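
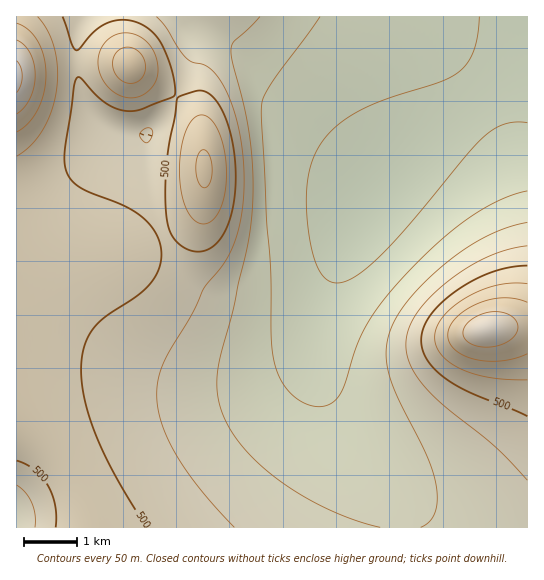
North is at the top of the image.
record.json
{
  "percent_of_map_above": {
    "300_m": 89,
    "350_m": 73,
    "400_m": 58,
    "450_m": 43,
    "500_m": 26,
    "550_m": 7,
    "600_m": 3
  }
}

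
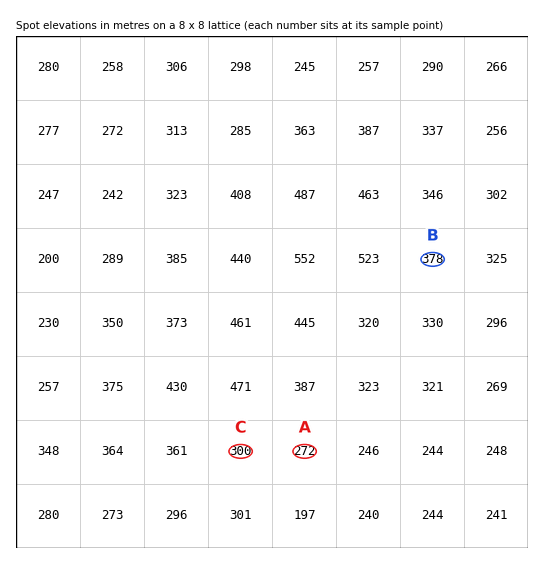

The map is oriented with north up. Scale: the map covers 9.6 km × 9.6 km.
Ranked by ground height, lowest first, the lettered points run A C B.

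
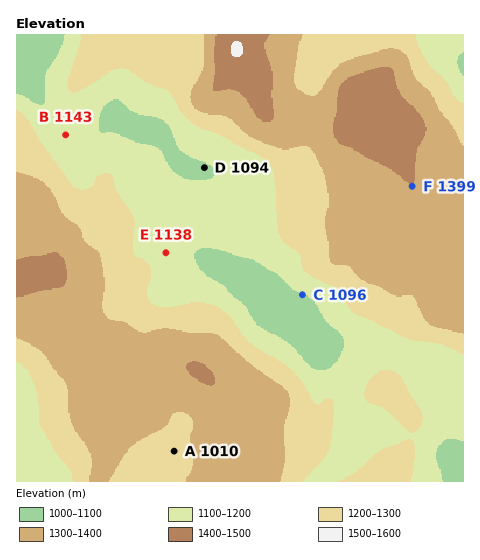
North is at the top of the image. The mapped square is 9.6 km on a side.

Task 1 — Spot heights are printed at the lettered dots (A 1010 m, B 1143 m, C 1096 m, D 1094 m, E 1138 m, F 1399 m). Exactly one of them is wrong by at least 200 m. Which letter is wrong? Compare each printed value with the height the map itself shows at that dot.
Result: A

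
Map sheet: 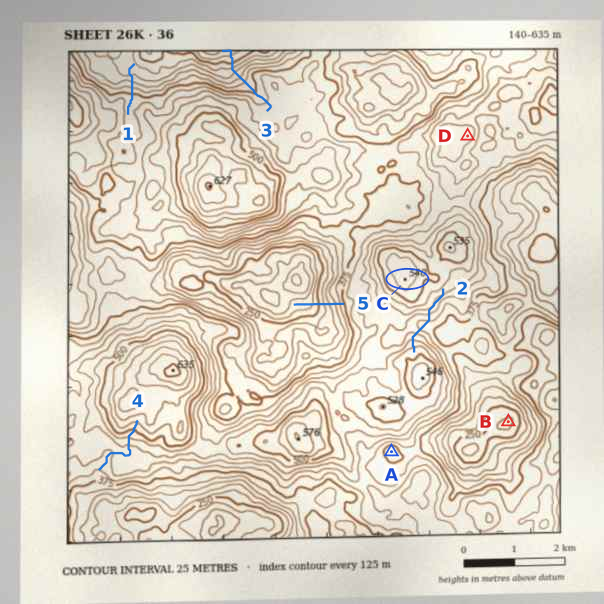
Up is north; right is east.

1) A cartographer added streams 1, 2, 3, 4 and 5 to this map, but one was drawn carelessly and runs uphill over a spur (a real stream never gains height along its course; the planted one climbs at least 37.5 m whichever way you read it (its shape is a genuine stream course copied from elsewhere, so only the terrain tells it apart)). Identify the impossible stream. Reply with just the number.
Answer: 2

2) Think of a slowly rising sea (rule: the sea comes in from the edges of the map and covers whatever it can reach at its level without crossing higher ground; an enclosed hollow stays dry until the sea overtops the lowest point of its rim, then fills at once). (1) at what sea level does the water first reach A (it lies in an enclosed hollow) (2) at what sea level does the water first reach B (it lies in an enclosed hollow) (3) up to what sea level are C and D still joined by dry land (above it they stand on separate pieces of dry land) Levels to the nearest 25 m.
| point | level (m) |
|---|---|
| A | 400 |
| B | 375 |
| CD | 425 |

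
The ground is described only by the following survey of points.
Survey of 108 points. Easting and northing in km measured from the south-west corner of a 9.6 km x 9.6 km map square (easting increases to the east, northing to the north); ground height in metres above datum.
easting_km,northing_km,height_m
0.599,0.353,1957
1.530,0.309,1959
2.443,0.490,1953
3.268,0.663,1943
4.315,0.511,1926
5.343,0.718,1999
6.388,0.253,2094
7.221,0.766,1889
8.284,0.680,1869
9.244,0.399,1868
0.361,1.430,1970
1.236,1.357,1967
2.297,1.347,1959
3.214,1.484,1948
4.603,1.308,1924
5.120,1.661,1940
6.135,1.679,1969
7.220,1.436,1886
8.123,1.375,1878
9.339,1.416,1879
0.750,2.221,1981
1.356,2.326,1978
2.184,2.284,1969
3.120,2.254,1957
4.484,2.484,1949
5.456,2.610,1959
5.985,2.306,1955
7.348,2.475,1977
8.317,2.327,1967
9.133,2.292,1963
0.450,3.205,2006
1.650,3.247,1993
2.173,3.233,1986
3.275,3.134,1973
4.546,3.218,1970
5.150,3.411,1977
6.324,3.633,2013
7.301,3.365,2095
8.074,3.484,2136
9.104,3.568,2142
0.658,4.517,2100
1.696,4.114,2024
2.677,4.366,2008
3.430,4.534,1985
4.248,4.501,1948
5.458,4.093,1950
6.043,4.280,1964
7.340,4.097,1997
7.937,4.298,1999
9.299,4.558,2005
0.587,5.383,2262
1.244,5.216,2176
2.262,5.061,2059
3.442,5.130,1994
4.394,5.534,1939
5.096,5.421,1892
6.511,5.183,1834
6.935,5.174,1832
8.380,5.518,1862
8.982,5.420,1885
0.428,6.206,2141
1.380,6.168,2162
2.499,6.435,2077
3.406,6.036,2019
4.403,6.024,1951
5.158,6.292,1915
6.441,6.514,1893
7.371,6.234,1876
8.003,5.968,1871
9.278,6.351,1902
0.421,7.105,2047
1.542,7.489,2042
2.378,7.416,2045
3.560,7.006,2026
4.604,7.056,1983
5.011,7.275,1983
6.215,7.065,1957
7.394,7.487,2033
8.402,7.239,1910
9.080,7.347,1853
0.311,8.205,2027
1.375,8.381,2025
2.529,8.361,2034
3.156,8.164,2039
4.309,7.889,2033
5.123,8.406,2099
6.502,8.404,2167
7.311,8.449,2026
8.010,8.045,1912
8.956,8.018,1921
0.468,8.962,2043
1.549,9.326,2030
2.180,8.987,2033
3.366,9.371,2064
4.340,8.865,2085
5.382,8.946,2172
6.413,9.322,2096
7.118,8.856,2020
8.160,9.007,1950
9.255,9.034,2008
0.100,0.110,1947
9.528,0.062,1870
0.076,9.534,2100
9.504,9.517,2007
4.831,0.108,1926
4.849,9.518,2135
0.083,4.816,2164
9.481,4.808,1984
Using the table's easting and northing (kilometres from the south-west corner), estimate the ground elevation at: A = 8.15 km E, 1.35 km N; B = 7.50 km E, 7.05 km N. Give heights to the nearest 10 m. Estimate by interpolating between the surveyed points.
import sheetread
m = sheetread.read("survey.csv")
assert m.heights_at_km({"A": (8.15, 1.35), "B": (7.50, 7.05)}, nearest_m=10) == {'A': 1880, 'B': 1980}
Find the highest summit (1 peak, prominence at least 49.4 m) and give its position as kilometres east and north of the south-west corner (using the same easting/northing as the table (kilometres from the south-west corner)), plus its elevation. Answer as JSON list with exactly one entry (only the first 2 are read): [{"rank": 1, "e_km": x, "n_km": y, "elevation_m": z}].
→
[{"rank": 1, "e_km": 0.64, "n_km": 5.49, "elevation_m": 2266}]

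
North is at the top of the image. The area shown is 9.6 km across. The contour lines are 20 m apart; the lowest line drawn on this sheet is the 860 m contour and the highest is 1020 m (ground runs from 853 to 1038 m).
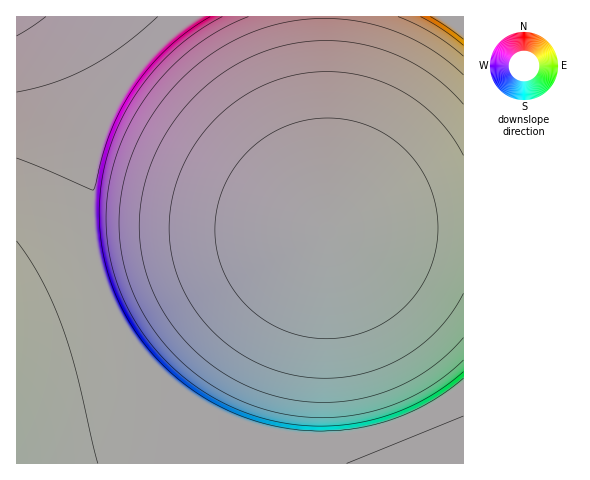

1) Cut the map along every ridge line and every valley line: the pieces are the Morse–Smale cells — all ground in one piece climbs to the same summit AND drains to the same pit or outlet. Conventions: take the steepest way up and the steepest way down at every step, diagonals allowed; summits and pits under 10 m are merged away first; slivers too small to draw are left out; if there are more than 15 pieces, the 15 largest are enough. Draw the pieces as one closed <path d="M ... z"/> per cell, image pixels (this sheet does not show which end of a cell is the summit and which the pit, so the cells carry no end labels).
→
<path d="M323 16l-281 1 28 39 16 35 7 25 2 39-4 46 1 27 3 23 12 40 15 31 16 25 30 32 18 14-3 47 0 24 281-1 0-236-44-1-91 5z"/><path d="M41 16l-25 1 0 446 166 1 4-71-18-14-30-32-16-25-15-31-12-40-3-23-1-27 4-46-2-39-7-25-16-35-17-25z"/><path d="M463 16l-139 1 2 164 2 47 1 4 59-5 76-2z"/>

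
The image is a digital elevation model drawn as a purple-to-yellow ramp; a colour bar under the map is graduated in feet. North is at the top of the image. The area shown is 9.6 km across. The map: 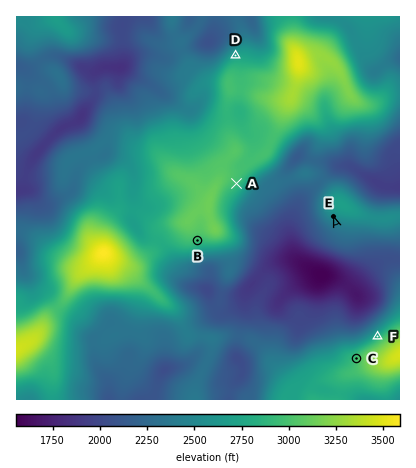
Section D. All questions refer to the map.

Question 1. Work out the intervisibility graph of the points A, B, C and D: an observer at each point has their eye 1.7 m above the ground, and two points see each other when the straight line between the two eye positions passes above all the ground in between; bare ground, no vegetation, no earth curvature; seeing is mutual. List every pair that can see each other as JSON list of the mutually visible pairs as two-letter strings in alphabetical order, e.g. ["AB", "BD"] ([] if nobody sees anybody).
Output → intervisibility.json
["AC", "BC"]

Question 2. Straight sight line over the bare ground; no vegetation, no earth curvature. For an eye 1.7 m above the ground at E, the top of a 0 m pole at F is in view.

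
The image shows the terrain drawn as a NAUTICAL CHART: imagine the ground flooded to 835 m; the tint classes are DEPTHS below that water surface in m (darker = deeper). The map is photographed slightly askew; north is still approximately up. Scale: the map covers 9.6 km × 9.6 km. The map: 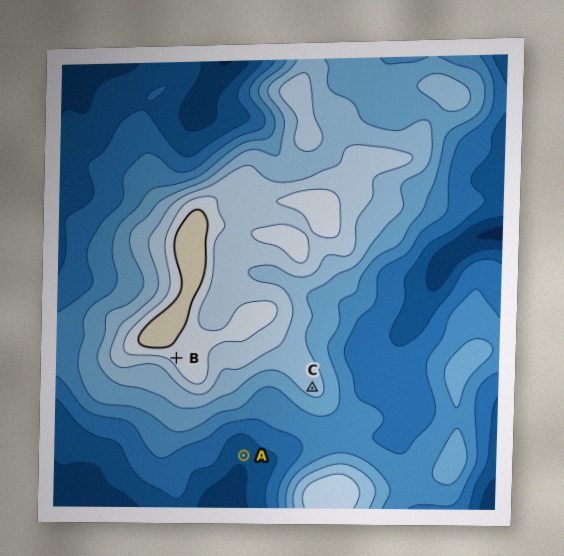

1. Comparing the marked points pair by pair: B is above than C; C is above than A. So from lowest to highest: A C B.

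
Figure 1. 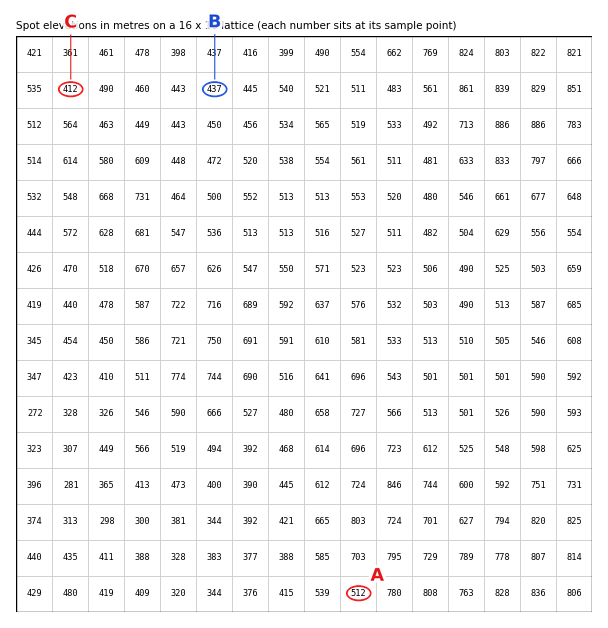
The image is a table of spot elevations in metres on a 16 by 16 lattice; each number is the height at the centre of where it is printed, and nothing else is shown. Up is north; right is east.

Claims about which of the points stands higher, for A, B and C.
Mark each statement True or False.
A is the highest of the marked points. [True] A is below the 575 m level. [True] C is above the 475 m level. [False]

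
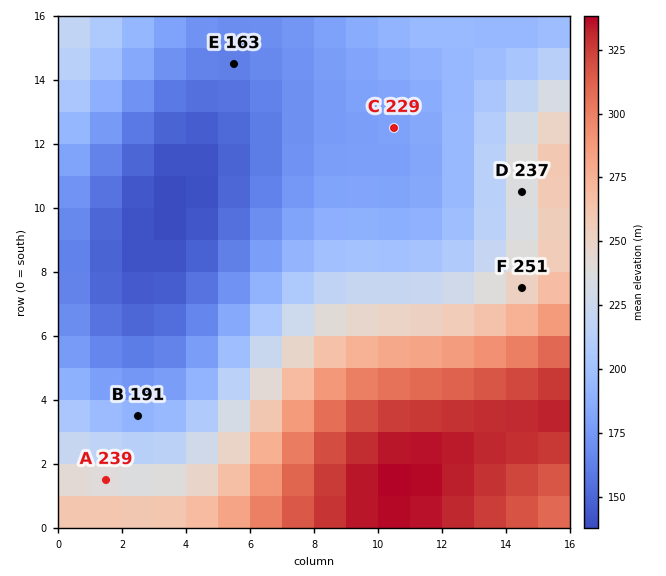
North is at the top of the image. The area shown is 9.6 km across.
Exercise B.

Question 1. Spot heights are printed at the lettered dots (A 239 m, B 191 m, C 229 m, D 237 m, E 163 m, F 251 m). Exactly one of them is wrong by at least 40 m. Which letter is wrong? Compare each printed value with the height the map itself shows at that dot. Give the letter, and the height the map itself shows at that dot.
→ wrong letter C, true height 179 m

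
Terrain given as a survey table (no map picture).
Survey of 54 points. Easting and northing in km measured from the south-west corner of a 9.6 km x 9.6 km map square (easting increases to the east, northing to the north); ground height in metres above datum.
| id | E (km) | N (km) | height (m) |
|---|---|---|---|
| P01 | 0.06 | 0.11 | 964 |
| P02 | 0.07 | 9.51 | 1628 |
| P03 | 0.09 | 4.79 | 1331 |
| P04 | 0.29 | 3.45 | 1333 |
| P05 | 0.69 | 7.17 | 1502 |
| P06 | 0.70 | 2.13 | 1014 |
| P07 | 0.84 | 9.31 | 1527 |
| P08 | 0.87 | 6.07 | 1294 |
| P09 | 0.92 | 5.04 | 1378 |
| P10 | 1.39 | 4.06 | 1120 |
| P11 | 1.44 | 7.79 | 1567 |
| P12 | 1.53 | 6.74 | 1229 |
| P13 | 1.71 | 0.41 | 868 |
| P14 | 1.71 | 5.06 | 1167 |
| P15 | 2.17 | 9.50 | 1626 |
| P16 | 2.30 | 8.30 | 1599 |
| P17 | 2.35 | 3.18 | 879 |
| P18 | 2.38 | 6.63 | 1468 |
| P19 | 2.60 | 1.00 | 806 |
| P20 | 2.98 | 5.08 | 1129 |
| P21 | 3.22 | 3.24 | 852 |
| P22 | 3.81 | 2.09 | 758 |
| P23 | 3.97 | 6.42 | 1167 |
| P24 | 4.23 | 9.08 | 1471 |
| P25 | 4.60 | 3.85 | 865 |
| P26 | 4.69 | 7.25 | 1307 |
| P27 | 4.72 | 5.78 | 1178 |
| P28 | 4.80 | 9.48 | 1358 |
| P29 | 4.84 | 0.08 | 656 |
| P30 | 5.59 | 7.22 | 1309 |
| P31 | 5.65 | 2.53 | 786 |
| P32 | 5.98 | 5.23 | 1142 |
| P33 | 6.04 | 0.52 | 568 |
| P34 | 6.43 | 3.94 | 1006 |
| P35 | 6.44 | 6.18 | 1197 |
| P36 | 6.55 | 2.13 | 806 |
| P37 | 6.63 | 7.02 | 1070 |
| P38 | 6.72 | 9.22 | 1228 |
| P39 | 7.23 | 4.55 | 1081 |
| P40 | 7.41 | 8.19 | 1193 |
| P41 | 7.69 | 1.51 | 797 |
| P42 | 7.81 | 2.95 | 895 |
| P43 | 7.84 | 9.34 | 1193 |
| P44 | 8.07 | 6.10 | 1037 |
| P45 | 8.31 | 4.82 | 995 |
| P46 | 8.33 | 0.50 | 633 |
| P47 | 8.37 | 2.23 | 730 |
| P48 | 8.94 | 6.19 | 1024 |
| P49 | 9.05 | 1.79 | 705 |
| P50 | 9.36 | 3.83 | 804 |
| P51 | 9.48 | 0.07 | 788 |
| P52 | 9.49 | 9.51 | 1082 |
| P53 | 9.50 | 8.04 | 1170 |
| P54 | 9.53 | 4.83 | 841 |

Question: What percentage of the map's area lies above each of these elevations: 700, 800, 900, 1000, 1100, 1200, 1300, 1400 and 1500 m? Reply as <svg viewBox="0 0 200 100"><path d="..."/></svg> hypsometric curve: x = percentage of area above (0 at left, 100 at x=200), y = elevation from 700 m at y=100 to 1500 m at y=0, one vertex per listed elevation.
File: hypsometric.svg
<svg viewBox="0 0 200 100"><path d="M186 100l-19-12-25-13-23-13-32-12-23-12-25-13-13-13-9-12"/></svg>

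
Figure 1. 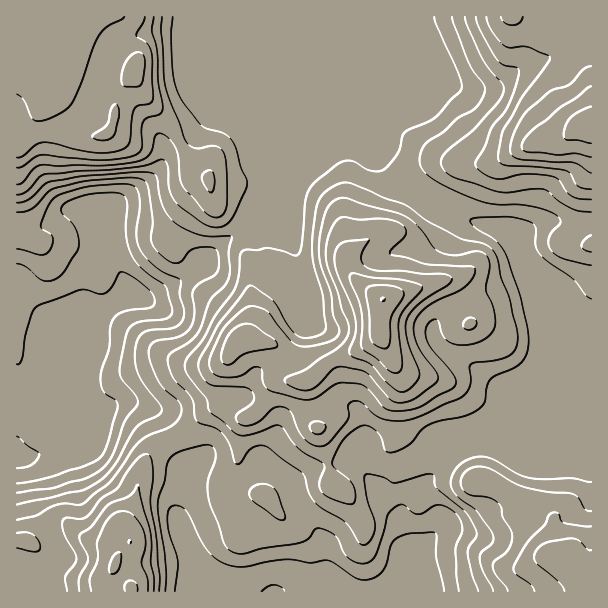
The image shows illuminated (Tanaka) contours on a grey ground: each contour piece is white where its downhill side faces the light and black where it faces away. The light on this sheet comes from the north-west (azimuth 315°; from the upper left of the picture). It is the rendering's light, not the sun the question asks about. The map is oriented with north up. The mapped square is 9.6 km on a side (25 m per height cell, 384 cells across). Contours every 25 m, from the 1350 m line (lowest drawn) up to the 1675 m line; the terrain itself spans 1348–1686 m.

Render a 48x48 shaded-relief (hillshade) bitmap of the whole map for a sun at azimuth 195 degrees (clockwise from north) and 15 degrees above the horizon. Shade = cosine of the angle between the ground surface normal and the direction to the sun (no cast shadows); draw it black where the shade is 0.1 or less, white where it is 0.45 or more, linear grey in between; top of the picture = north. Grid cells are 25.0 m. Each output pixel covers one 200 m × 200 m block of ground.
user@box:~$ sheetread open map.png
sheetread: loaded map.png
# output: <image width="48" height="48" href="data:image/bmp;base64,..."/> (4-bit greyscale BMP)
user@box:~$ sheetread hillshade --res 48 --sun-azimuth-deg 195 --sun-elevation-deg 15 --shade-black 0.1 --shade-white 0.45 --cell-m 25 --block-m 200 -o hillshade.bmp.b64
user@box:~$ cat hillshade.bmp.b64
<image width="48" height="48" href="data:image/bmp;base64,Qk32BAAAAAAAAHYAAAAoAAAAMAAAADAAAAABAAQAAAAAAIAEAAATCwAAEwsAABAAAAAAAAAAAAAAABEREQAiIiIAMzMzAERERABVVVUAZmZmAHd3dwCIiIgAmZmZAKqqqgC7u7sAzMzMAN3d3QDu7u4A////AGZ4d4h2RFZ3Z4iIiIiJqYd3eIibupmZh2d3Znd1Q1Z3eZmZmZiaqod3eIiqmJmYdoh2d3d2VEZomruqqpmruYd3eIiXZoiHdodnmYd3ZEV5qqqqqpmaqXd3d3dlZmZVVWVYl2Z2QzaJmZmZqYmZmHiJh3d3h2VERDRnZEVUIkeIiYeIh4mqlmiamImql2ZUMzRVM0QzM2iImHeHZoq6dWiZmsy5h3ZlQyIhIzMkRXiIiHd3Z5u5ZXmZm925iGVERBERIiI1Znh3h3dmaJmWRomYmrupdTMzNDIzIiJFVnd3d3ZmeZdTWJiZiHZkMiMzRFVUMzNEVneHd3dnmphkaJmZmFMiI1VVVnd2VVVURXiYiIiJmrqHeImIh2Q0Vnd3d4iHdmZlRGiZmqupm8qZmIiId3ZmZ3d3d4iHd3dlRFaKu7u6qpiJmqmZiIiHd3d3d4h2d4hlRVaKuoiaqWVomrzLqpmIh3d3d4dmd4mHeJmZl2aKupd3m83cu6mIh3d3d3ZWd4mZmqu6qpiby7qZq8y6qqh3d3d3d3Znd4iaqqq7zLqZmImqvMuYh2Z4d3d3d3Znd3eJmZmZq6mXdmebzcp1REaJmXd3d3Z3d3d4iHZmeJqYdUVpzbhTJHiZqXd3d2Z3d3d3dUM0V4iHQiJGm5YzR5qph2Z3d3d3d3d2QiJFVVZUESRniYVFaJqYdlZ3d3eId3dkIjVmUzRCJGeamHZ4iHdmZVZ3eHiZiIdkRGiHUzQyRnmrqYiaqXZVVFZ3iHiZmZh2eJmHVEQzV4mrqFZ5u5dlVFd3iImZmZh4q7l1VWVFZ4rLgxE1eIh2RGd4iJmYiId5vMp1V3VWd5u4QQASI0VmRWeaqqqYd2aKu7mHiHZmZ5qWREMyIiNENXm7u5mHdlaKqoiaqWVmZ4l1V3dVRDIRNompmXdmZVeJmImsymVWZ4dlVndlRDMiV4h2ZodlVWeIeJq824ZWZ4dlREMyI0VXiZh3d7l2ZniIiaq7uYd3d3ZUMhESRXiau7qaqsqZqqqZmaq6h3iHd3VDMiI1eJq7y7qrzLq97u7cqZqpdmd3ZmUzM0Vnmru8u6qrvKrO////65mHZWZ3dmVERFZ4q7u7u8zcu6ve////65h1VVZ4iHZUVWZ4mYiJrO7uy6vM3u7cqZhURFZ3iIdlZmZ3dmZnm8zMy4qqqqqYZ5dUNFd3d3d2Z3dmVVVnd4iJqnmZh2d2aJZERWd3Zmd3d3dlRVVWZlZniImZdmZminRFZnd3d3d3d3ZmVVVVVVVlVpmZh2ZoqENWd3d3d3d3d3d3ZlVVVVVURZiIh2Z4lTRnd3d3d3d3d3d3dmZ3dlVURJdmd3Z4dDV3d3d3d3d3d3d3d3iZl2VVVXZVZ3dnZEZ3d3d3d3d3d3d3d4mrqXZmZVVmZ3dlQ0Z3d3d3d3d3d3d3eJqqqph2ZWZ3Z4h1M1Z3d3d3d3d3d3d3eJqrqpmHZnd3d4mHVFZ3d3d3d3d3d3d3eZqrqZh3d3d3d4mZdVZ3d3d3d3d3d3d3iZqqqYd3dw=="/>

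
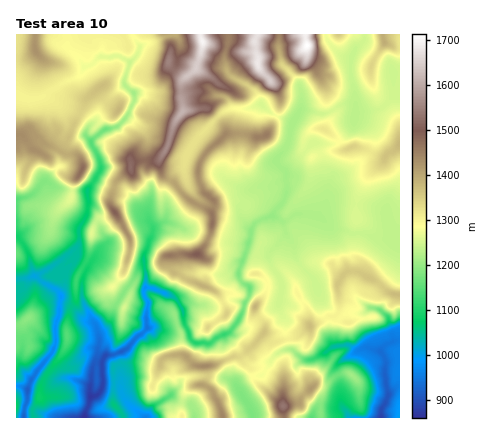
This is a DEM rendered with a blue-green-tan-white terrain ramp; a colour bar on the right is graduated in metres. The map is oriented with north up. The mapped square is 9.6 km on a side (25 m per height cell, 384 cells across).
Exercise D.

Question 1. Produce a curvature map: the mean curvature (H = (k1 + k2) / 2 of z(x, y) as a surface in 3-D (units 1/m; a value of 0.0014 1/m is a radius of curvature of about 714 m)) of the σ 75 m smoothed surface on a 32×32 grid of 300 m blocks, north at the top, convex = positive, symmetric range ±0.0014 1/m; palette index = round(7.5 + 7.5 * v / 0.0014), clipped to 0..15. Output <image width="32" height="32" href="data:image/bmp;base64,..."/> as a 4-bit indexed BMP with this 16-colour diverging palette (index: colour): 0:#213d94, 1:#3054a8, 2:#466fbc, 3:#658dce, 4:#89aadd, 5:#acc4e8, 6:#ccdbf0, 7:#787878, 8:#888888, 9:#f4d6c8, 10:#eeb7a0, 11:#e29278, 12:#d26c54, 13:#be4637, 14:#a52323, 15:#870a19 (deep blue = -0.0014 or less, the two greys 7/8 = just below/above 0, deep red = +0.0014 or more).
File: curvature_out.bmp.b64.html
<image width="32" height="32" href="data:image/bmp;base64,Qk12AgAAAAAAAHYAAAAoAAAAIAAAACAAAAABAAQAAAAAAAACAAATCwAAEwsAABAAAAAAAAAAlD0hAKhUMAC8b0YAzo1lAN2qiQDoxKwA8NvMAHh4eACIiIgAyNb0AKC37gB4kuIAVGzSADdGvgAjI6UAGQqHAC1kU5e3Qd1jn2Uo5SpluStqu8kqpJonNPpETeqGRsg4N5imVJSvRN3GNsfE+kTaV5DGWGWUbXc1QUlXxett9zmGLItG152m3/qZZbQpZoZonEinYyHJ38ZoqnVEoIYmaXmh+GXhRUkBA4mpmdYmc1aZouc060FcL9M3uFjnjadhnYG1KLoYuFl/DHZoqJiueEqEpJt+SuKESWjFZ3WIc2xpdJTcewUCeunAp2tlp3isZWmGmMdHrNpWSKd4dah7lJVXaWWtDcdEdzuGh3eaqmanpVZlXwr9/6Znd3eHeIZ3Srpjwh8zhzxlhJd3h3d3d1iac/SPQ3Uk5IWoeHd3d3d3iXCm9UZmVPVnZnd3eJh3iYrFLfFXdrrXaIeId3iHdzV2wj+UZEup5XeIaId3h3fVU8cKuXGsLUV3eHeHd4h3lSifEY9opWwmeHh3h3Z5lnnlfzK+jaNORXpGeKd3Z7eKmZsMi3X0SOZqdFh3jMiKmIehNoh0yESNq/1IiKVmWpp4mHQVZp8zK4d9RpuGZ2lmd3pp8NdO7JE0RXVld3d3dnd5l8V2TXaExwe0aYZnh3d2h6tSZixlb7FvgUuWandod3V5h5eb27In/lJcpWxneLuWZ5OF9Ksya/EL6WV9VW2FaIdpVNVPg8vDX/Y2Z6hMRniIiGSCb4I7s1nwiXPW"/>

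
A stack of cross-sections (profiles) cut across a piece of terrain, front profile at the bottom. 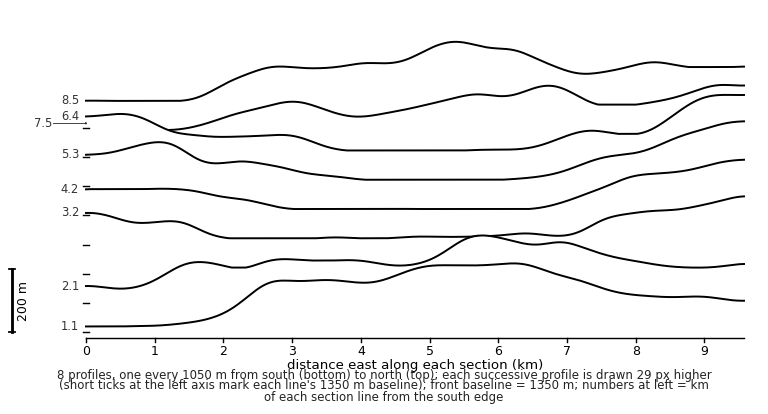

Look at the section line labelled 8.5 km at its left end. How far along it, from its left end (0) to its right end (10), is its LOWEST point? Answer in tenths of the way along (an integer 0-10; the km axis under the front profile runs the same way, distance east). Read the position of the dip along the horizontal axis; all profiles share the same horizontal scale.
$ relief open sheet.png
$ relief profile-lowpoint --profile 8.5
0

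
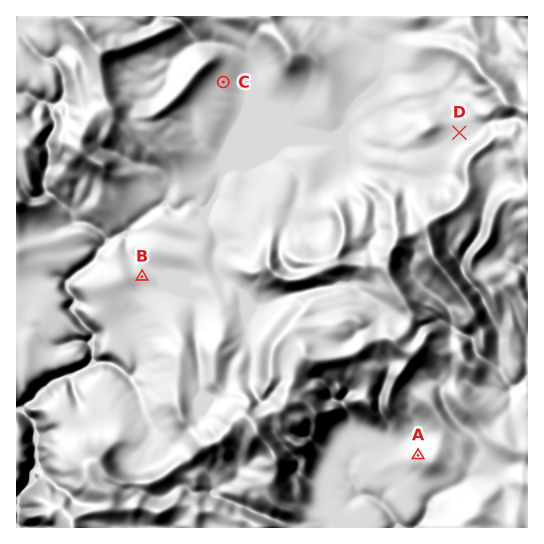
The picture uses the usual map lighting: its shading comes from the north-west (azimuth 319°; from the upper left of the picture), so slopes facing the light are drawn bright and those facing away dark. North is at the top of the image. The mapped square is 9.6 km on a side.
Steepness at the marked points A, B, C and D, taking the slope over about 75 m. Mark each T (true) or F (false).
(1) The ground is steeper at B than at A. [F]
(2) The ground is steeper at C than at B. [T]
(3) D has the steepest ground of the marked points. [F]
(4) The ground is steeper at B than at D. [T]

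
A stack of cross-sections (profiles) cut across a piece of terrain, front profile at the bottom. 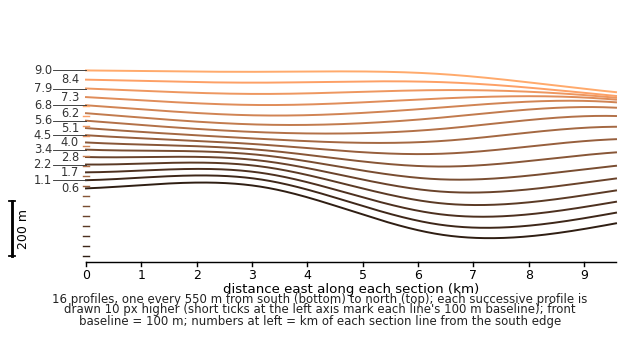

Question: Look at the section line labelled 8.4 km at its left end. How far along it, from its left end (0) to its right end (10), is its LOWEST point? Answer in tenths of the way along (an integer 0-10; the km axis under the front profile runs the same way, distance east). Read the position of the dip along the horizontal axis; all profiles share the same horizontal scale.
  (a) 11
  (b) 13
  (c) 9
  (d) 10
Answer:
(d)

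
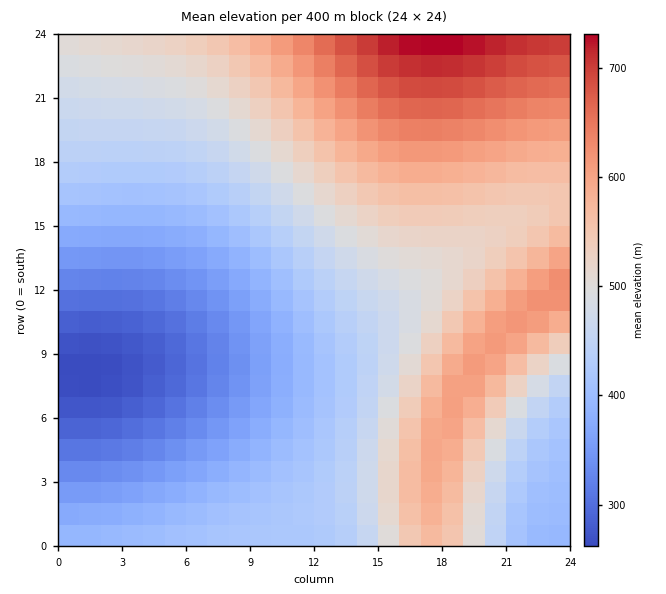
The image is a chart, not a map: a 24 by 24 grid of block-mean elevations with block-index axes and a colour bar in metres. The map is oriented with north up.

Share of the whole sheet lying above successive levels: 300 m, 94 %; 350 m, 86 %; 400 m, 73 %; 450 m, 55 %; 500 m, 41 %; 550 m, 27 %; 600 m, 14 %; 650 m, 7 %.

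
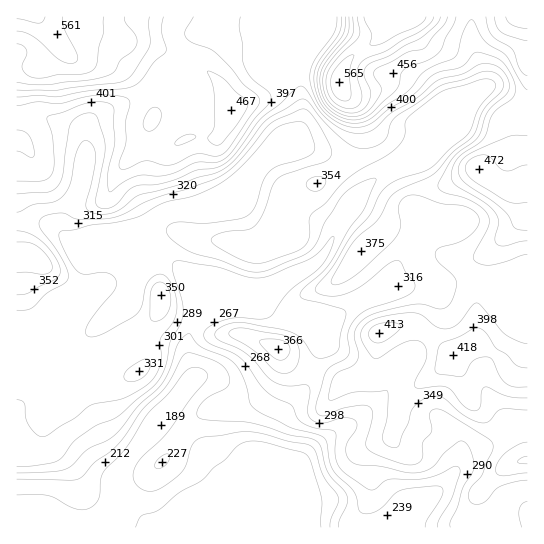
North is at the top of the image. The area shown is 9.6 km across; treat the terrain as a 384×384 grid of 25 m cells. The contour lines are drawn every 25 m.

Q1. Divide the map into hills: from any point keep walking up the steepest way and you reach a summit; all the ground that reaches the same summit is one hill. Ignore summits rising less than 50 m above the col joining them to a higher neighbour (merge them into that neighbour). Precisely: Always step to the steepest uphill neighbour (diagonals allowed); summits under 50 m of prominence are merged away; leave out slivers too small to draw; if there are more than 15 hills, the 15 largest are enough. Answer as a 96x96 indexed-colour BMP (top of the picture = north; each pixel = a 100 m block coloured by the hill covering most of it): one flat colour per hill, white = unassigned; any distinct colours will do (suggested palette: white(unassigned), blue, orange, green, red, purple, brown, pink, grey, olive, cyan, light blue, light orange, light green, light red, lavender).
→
<image width="96" height="96" href="data:image/bmp;base64,Qk12EgAAAAAAAHYAAAAoAAAAYAAAAGAAAAABAAQAAAAAAAASAAATCwAAEwsAABAAAAAAAAAA////ALR3HwAOf/8ALKAsACgn1gC9Z5QAS1aMAMJ34wB/f38AIr28AM++FwDox64AeLv/AIrfmACWmP8A1bDFABERERERERERERERERERERERERERVVIiIiIiIiIiIiIiIiIhERERERERERERERERERERERERERERERERERERERERERERVVUiIiIiIiIiIiIiIiIiERERERERERERERERERERERERERERERERERERERERERERVVVSIiIiIiIiIiIiIiIiIRERERERERERERERERERERERERERERERERERERERERERVVVVUiIiIiIiIiIiIiIiIhERERERERERERERERERERERERERERERERERERERERERVVVVVSIiIiIiIiIiIiIiIiIhERERERERERERERERERERERERERERERERERERERERVVVVVSIiIiIiIiIiIiIiIiIiIRERERERERERERERERERERERERERERERERERERERVVVVVVIiIiIiIiIiIiIiIiIiIhERERERERERERERERERERERERERERERERERERERVVVVVVIiIiIiIiIiIiIiIiIiIiIREREREREREREREREREREREREREREREREREREVVVVVVRIiIiIiIiIiIiIiIiIiIiIhEREREREREREREREREREREREREREREREREREVVVVVVREiIiIiIiIiIiIiIiIiIiIhERERERERERERERERERERERERERERERERERFVVVVVURESIiIiIiIiIiIiIiIiIiIiERERERERERERERERERERERERERERERERERVVVVVVURERIiIiIiIiIiIiIiIiIiIiIRERERERERERERERERERERERERERERERERVVVVVVUREREiIiIiIiIiIiIiIiIiIiIREREREREREREREREREREREREREREREREVVVVVVVURERESIiIiIiIiIiIiIiIiIiIhERERERERERERERERERERERERERERERFVVVVVVVURERERIiIiIiIiIiIiIiIiIiIiERERERERERERERERERERERERERERERVVVVVVVVVREREREiIiIiIiIiIiIiIiIiIiIiEREREREREREREREREREREREREREVVVVVVVVVVRERERERIiIiIiIiIiIiIiIiIiIiIhERERERERERERERERERERERERFVVVVVVVVVVREREREREiIiIiIiIiIiIiIiIiIiIiEREREREREREREREREREREREVVVVVVVVVVVVVERERERERIiIiIiIiIiIiIiIiIiIiIRERERERERERERERERERERFVVVVVVVVVVVVVEREREREREiIiIiIiIiIiIiIiIiIiIiIhERERERERERERERERERVVVVVVVVVVVVVVURERERERESIiIiIiIiIiIiIiIiIiIiIhERERERERERERERERERVVVVVVVVVVVVVVURERERERERIiIiIiIiIiIiIiIiIiIiIhERERERERERERERERERFVVVVVVVVVVVVVVRERERERERIiIiIiIiIiIiIiIiIiIiIhEREREREREREREREREREVVVVVVVVVVVVVVVERERERESIiIiIiIiIiIiIiIiIiIiIhEREREREREREREREREREVVVVVVVVVVVVVVVURERERESIiIiIiIiIiIiIiIiIiIiIhERERERERERERERERERERVVVVVVVVVVVVVVVRERERESIiIiIiIiIiIiIiIiIiIiIhERERERERERERERERERERFVVVVVVVVVVVVVVRERERESIiIiIiIiIiIiIiIiIiIiIhEREREREREREREREREREREVVVVVVVVVVVVVVVEREREiIiIiIiIiIiIiIiIiIiIiIhEREREREREREREREREREREVVVVVVVVVVVVVVVEREREiIiIiIiIiIiIiIiIiIiIiIhEREREREREREREREREREREVVVVVVVVVVVVVVVUREREiIiIiIiIiIiIiIiIiIiIiIhEREREREREREREREREREREVVVVVVVVVVVVVVVURERIiIiIiIiIiIiIiIiIiIiIiIhEREREREREREREREREREREVVVVVVVVVVVVVVVURERIiIiIiIiIiIiIiIiIiIiIiIhERERERERERERERERERERFVVVVVVVVVVVVVVVVRESIiIiIiIiIiIiIiIiIiIiIiIhERERERERERERERERERERFVVVVVVVVVVVVVVVVREiIiIiIiIiIiIiIiIiIiIiIiIhERERERERERERERERERERFVVVVVVVVVVVVVVVVRIiIiIiIiIiIiIiIiIiIiIiIiIhERERERERERERERERERERFVVVVVVVVVVVVVVVVSIiIiIiIiIiIiIiIiIiIiIiIiIhEREREREREREREREREREREVVVVVVVVVVVVVVVUiIiIiIiIiIiIiIiIiIiIiIiIiIhEREREREREREREREREREREVVVVVVVVVVVVVVSIiIiIiIiIiIiIiIiIiIiIiIiIiIhEREREREREREREREREREREVVVVVVVVVVVVVUiIiIiIiIiIiIiIiIiIiIiIiIiIiIhERERERERERERERERERERERFVVVVVVVVVURERERESIiIiIiIiIiIiIiIiIiIiIiIhERERERERERERERERERERERERVVVVVVVREREREREREiIiIiIiIiIiIiIiIiIiIiIhERERERERERERERERERERERERERERVVURERERERERESIiIiIiIiIiIiIiIiIiIiIhEREREREREREREREREREREREREREREREREREREREREREiIiIiIiIiIiIiIiIiIiIhERERERERERERERERERERERERERERERERERERERERERERIiIiIiIiIiIiIiIiIiIhERERERERERERERERERERERERERERERERERERERERERERESIiIiIiIiIiIiIiIiIhERERERERERERERERERERERERERERERERERERERERERERERREQiIiIiIiIiIiIiIhERERERERERERERERERERERERERERERERERERERERERERERRERERERERCIiJEIiIhERERERERERERERERERERERERERERERERERERERERERERERFERERERERERERERERBERERERERERERERERERERERERERERERERERERERERERERERFERERERERERERERERBEREREREREREREREREREREREREREREREREREREREREREREREURERERERERERERERBEREREREREREREREREREREREREREREREREREREREREREREREURERERERERERERERBERERERERERERERERERERERERERERERERERERERERERERERERRERERERERERERERBERERERERERERERERERERERERERERERERERERERERERERERERFERERERERERERERBERERERERERERERERERERERERERERERERERERERERERERERERFERERERERERERERBEREREREREREREREREREREREREREREREREREREREREREREREREURERERERERERERBERERERERERERERERERERERERERERERERERERERERERERERERERRERERERERERERBERERERERERERERERERERERERERERERERERERERERERERERERERRERERERERERERBERERERERERERERERERERERERERERERERERERERERERERERERERRERERERERERERBERERERERERERERERERERERERERERERERERERERERERERERERERRERERERERERERBEREREREREREREREREREREREREREREREREREREREREREREREREURERERERERERERBERERERERERERERERERERERERERERERERERERERERERERERERFERERERERERERERBERERERERERERERERERERERERERERERERERERERERERERERERRERERERERERERERBERERERERERERERERERERERERERERERERERERERERERERERERRERERERERERERERBERERERERERERERERERERERERERERERERERERERERERMREREURERERERERERERERBERERERERERERERERERERERERERERERERERERERERERMxEREURERERERERERERERBERERERERERERERERERERERERERERERERERERERERERMzERFERERERERERERERERBERERERERERERERERERERERERERERERERERERERERETMzMxFERERERERERERERERBEREREREREREREREREREREREREREREREREREREREREzMzMzNERERERERERERERERBERERERERERERERERERERERERERERERERERERERERMzMzMzMzRERERERERERERERBEREREREREREREREREREREREREREREREREREREREzMzMzMzMzNERERERERERERERBEREREREREREREREREREREREREREREREzMRERETMzMzMzMzMzM0RERERERERERERBERERERERERERERERERERERERERERERETMzMTMzMzMzMzMzMzMzRERERERERERERBEREREREREREREREREREREREREREREREREzMzMzMzMzMzMzMzMzRERERERERERERBERERERERERERERERERERERERERERERERERMzMzMzMzMzMzMzMzNERERERERERERBEREREREREREREREREREREREREREREREREREzMzMzMzMzMzMzMzM0RERERERERERBEREREREREREREREREREREREREREREREREREzMzMzMzMzMzMzMzMzRERERERERERBERERERERERERERERERERERERERERERERERETMzMzMzMzMzMzMzMzNERERERERERBERERERERERERERERERERERERERERERERERETMzMzMzMzMzMzMzMzM0RERERERERBERERERERERERERERERERERERERERERERERETMzMzMzMzMzMzMzMzMzRERERERERBERERERERERERERERERERERERERERERERERETMzMzMzMzMzMzMzMzMzNEREREREZhERERERERERERERERERERERERERERERERERETMzMzMzMzMzMzMzMzMzMzRERERGZhERERERERERERERERERERERERERERERERERETMzMzMzMzMzMzMzMzMzMzNERERmZhEREREREREREREREREREREREREREREREREREzMzMzMzMzMzMzMzMzMzMzMzRGZmZhEREREREREREREREREREREREREREREREREREzMzMzMzMzMzMzMzMzMzMzMzZmZmZhEREREREREREREREREREREREREREREREREREzMzMzMzMzMzMzMzMzMzMzMzZmZmZhEREREREREREREREREREREREREREREREREREzMzMzMzMzMzMzMzMzMzMzM2ZmZmZhEREREREREREREREREREREREREREREREREREzMzMzMzMzMzMzMzMzMzMzM2ZmZmZhEREREREREREREREREREREREREREREREREREzMzMzMzMzMzMzMzMzMzMzM2ZmZmZhEREREREREREREREREREREREREREREREREREzMzMzMzMzMzMzMzMzMzMzNmZmZmZhEREREREREREREREREREREREREREREREREREzMzMzMzMzMzMzMzMzMzMzNmZmZmZhEREREREREREREREREREREREREREREREREREzMzMzMzMzMzMzMzMzMzMzNmZmZmZhEREREREREREREREREREREREREREREREREREzMzMzMzMzMzMzMzMzMzMzNmZmZmZhEREREREREREREREREREREREREREREREREREzMzMzMzMzMzMzMzMzMzMzZmZmZmZhEREREREREREREREREREREREREREREREREREzMzMzMzMzMzMzMzMzMzMzZmZmZmZhEREREREREREREREREREREREREREREREREREzMzMzMzMzMzMzMzMzMzMzZmZmZmZhEREREREREREREREREREREREREREREREREREzMzMzMzMzMzMzMzMzMzMzNmZmZmZg=="/>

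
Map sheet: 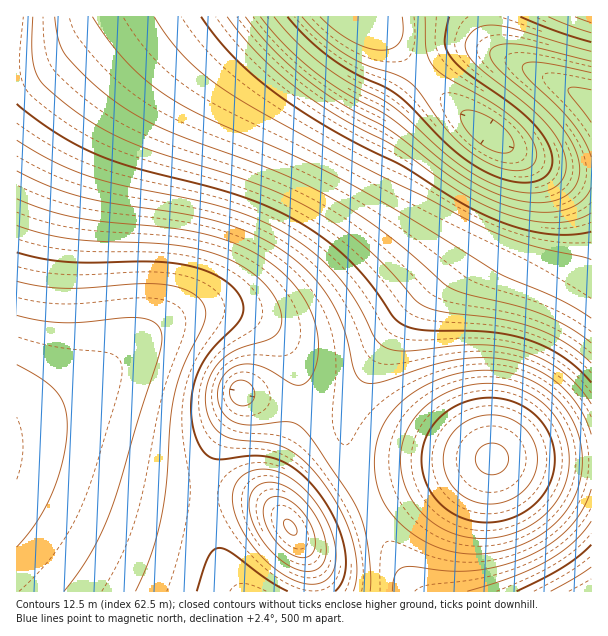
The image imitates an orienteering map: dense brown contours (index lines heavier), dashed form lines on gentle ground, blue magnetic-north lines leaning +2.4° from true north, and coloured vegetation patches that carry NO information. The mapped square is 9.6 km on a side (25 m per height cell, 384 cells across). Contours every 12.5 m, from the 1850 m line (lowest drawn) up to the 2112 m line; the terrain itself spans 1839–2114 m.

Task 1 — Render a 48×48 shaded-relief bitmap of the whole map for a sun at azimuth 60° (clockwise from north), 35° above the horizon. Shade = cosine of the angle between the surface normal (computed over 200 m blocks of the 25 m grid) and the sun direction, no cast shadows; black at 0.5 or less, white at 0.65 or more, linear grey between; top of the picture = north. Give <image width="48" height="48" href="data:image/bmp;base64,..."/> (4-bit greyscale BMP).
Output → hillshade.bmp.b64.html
<image width="48" height="48" href="data:image/bmp;base64,Qk32BAAAAAAAAHYAAAAoAAAAMAAAADAAAAABAAQAAAAAAIAEAAATCwAAEwsAABAAAAAAAAAAAAAAABEREQAiIiIAMzMzAERERABVVVUAZmZmAHd3dwCIiIgAmZmZAKqqqgC7u7sAzMzMAN3d3QDu7u4A////AIiIiIiIiIiIiHZUNFeKqqmHdmZmd3d3d4iIiIiIiIiIh3VDM1iru6h3ZmZmZ3d3eIiIiIiIiIiIh2QyJHm8y5h2ZVVmZnd4iIiIiIiIiIiIdlMiNZvdyodmVVVWZnd4iIiIiIiIiIiIdkMiSL3tyoZlVVVWZneIiYiIiIiIiIiIdUIkat7tuXZVVFVWZ3iImYiIiIiIiIiHZUNGnO/sqGVURFVWZ3iJmYiIiIiIiIiHZURYve7bl2VURFVWd4iZqoiIiIiIiIiIdlZ6zu3Kh2VURFVmeImaqoiIiIiIiJmId3ebzdy5dlVURVVneJmqu4iIiIiIiZmYiIirzMuodlVVVVZniJqru4iIiIiIiZmZmZmru6qYdmVVVWZ3iaq7vIiIiIiIiZmaqqqqqpmHdmVVVmd4mau7zIiIiIiIiZmqqqmZmZiHdmZmZneImqu8zIiIiIiIiZqru6mIiIiId2ZmZ3eJmrvMzIiIiIiIiZqry6h3d4iIh3d3d3iJqrvMzIiIiIiIiZqru5ZmZ4iIiHd3d4iZq7zMzIiIiIiIiZqrunVWZ4iJiIiIiImaq7zMzIiIiIiIiJmqqGVWZ4iZmIiIiJmaq7zMzIiIiIiIiJmZmHZmeImZmZmIiZmqq7vMy4iIiIiIiImZiHd3iJmZmZmZmZmqq7u7u4iIiIiIiImZiId4iZmqqpmZmZmqqru7u4iIiIiIiImZmIiImZqqqqmZmZmqqqqqqoiIiIiIiImZmZmZmqqqqqqZmZmaqqqqqZmIiIiIiJmZmZmaqqqqqqqpmZmZmZmZmZmZiIiIiZmZmaqqqqqqqqqpmZmZmZmZiJmZmYiZmZmZqqqqqruqqqqpmZmZmZiIiJmZmZmZmZmaqqqqu7uqqqqZmZmZiIiIiJmZmZmZmZmqqqq7u7uqqqqZmZmZmZmZmZmZmZmZmZqqqqq7u7qqqqqZmZmZqqqpmZmZmZmZmaqqqqq7uqqqqqmZmZqru7upmJmZmZmZmqqqqqqqqqqqqqmZmqvMzMupiJmZmZmZmqqqqqqqqqqqqqmZq83d3LqYdpmZmZmZqqqqqqqqqqqqqqqqvd7u3LmHZZmZmZmZmqqqqqqqqqqqqqqr3u7ty5hlRJmZmZmZmaqqqqqqqqqqqqq97v7cuXZUM5mZmZmZmZmZmZmaqqqqqqvO7u3Ll2QyIpmZmZmZmZmZmZmZmqqqu7ze7typdUMiIpmZmZmZmZmZmZmZqqq7u83e3cqHUyERI5mZmZmZmZmZmZmZqqu7vM3dy6hlMhESNJmZmZmZmZmZmZmaqrvMzMzMuYZTIREjRpmZmZmZmZmZmZmqu7zMzMu6mGQyERI1eJmZmZmZmZmZmZqrvMzMy7qpdlMiIjRomZmZmZmZmZmZmaq7zM3Mu6mHZUMjNGeaq5mZmZmZmZmZmaq8zd3Muph2VDNFZ5qru5qZmZmZmZmZmqvM3dzLqYdlVEVniau8zKqpmZmZmZmZqrvN3dy6mHZlVVZ4mrvMzKqpmZmZmZmZq7zd3cupmHZVVWeJq7zMzA=="/>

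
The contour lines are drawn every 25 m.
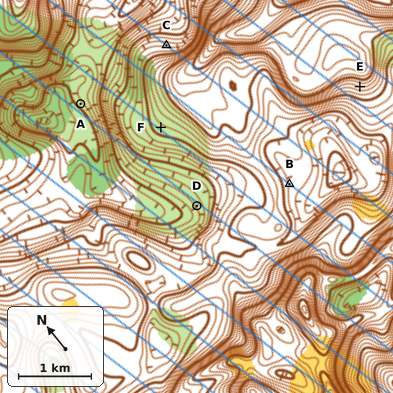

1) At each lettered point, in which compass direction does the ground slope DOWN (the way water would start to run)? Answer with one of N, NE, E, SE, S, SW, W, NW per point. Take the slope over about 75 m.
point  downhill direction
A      W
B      SE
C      NE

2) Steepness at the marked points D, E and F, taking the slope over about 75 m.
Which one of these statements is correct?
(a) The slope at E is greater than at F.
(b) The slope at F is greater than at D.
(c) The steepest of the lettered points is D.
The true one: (a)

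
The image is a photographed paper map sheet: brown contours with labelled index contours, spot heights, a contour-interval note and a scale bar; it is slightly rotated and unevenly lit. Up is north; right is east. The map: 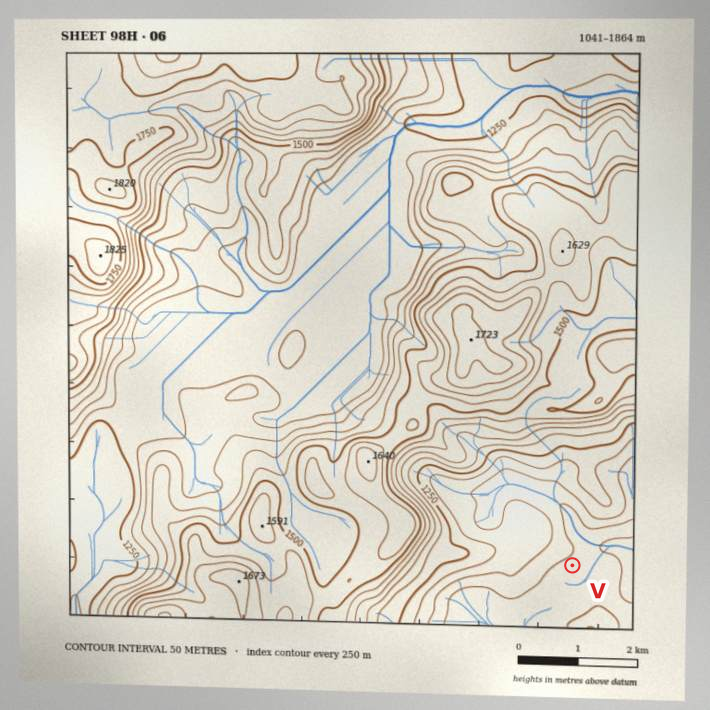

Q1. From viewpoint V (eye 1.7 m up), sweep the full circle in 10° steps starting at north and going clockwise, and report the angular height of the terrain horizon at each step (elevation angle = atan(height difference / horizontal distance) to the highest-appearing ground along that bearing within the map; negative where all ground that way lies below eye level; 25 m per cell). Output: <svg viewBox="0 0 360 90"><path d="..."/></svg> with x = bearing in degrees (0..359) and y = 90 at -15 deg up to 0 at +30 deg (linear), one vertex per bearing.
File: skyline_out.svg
<svg viewBox="0 0 360 90"><path d="M0 42l10 0 10 6 10 1 10 4 10 5 10 5 10 2 10 0 10 0 10-1 10 0 10-1 10-2 10-2 10-1 10 0 10 0 10 0 10 1 10 1 10 1 10-1 10-1 10-1 10-4 10-6 10-5 10-3 10 4 10 1 10 0 10 1 10-5 10-1 10 2"/></svg>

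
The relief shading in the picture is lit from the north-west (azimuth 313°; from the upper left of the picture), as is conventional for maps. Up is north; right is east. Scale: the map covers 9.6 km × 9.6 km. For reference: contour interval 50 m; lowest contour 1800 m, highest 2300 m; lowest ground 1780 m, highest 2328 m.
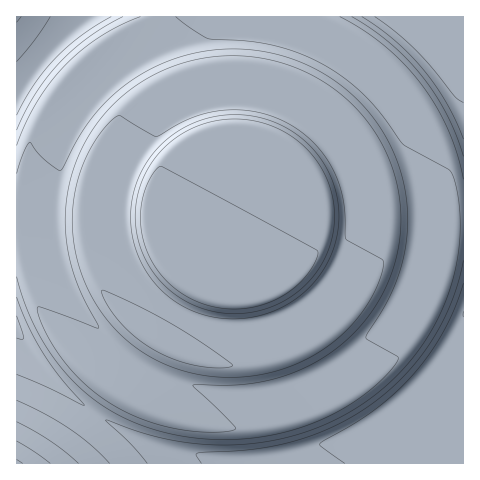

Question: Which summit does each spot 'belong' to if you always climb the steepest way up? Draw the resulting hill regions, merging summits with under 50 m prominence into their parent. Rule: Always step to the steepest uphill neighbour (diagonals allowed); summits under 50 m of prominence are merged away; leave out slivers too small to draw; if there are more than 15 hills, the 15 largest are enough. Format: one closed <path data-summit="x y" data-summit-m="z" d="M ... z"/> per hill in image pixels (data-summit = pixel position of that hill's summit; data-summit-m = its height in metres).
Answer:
<path data-summit="192 291" data-summit-m="2328" d="M463 16l-373 0-12 9-38 38-24 35 0 231 24 35 35 35 43 29 47 20 51 10 48 0 51-10 48-21 37-26 35-34 29-44z"/><path data-summit="17 463" data-summit-m="2211" d="M463 324l-13 23-22 28-28 26-25 19-35 18-25 10-41 9-30 2-28-1-34-6-28-8-36-16-28-18-23-18-27-28-23-34-1 133 447 1z"/><path data-summit="17 17" data-summit-m="1959" d="M89 16l-73 1 1 81 31-43z"/>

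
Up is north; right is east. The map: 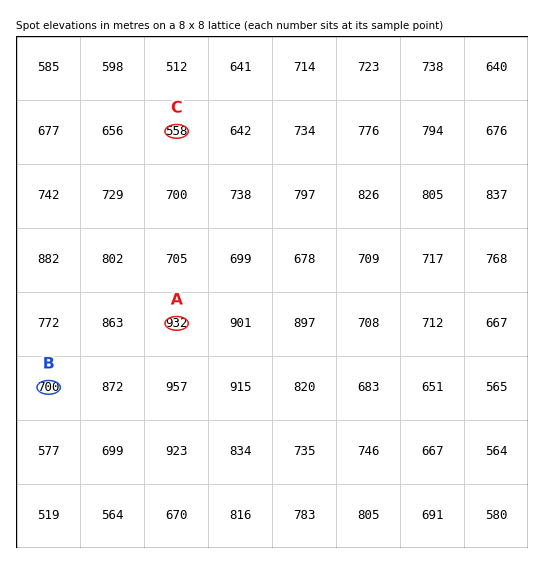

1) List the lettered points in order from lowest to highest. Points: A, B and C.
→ C B A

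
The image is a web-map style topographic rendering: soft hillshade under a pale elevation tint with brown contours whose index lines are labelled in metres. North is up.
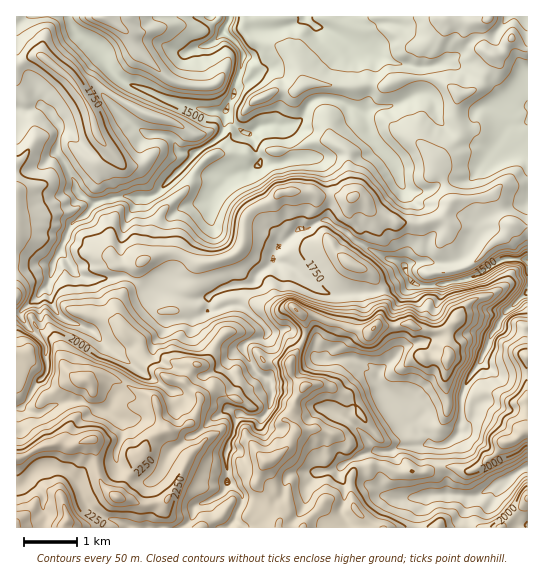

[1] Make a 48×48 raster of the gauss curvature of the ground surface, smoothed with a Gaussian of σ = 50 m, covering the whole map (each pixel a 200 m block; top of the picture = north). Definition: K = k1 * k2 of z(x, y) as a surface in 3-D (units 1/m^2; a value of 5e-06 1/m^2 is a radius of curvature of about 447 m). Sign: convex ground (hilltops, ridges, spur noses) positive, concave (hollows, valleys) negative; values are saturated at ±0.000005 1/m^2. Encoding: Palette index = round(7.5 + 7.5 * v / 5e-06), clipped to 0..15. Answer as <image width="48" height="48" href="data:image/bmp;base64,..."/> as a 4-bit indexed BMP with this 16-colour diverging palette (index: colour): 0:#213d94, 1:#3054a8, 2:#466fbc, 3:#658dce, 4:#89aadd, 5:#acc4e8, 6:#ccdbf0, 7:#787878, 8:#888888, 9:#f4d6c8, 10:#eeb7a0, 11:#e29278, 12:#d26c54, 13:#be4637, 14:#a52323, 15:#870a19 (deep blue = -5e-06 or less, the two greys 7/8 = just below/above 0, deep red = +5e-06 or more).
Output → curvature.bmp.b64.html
<image width="48" height="48" href="data:image/bmp;base64,Qk32BAAAAAAAAHYAAAAoAAAAMAAAADAAAAABAAQAAAAAAIAEAAATCwAAEwsAABAAAAAAAAAAlD0hAKhUMAC8b0YAzo1lAN2qiQDoxKwA8NvMAHh4eACIiIgAyNb0AKC37gB4kuIAVGzSADdGvgAjI6UAGQqHAJd3qFd3lodmaliHeId4h3h1uGVfhmY9VXeJWKdXeHiHl2tod3h2d4l3iHiXd4e4NYd3mId/ZGa4mHioZ3iIqVqJiIiGhoeHf4dopndceJiHeIUph3eHeGWHd3eXh2d4j3d3V4dpSIh3d3uHh2h3d3eId3iId4eIg2iHd4aJaHd3d4WIaHh4hbpYdoiVVpWXdJaZd3WHmYd4h3emioeHiIKYh7eHeImFeoWIaHiGl3iFhmx3hnmId31FlGiIh5cZqKiHdp90eHeWqJhLZ3Z3eXl5tnd3eJmtZHd4d3hoiIeR038PpmeVl4V2eIh3WId2ioaIeIh3eIOYdqSkObdmiIeYh3eHtnd3dYeIdzd4h4t4d4mX1oZrqXZ4iHiIpIeYl4aWeIp3dpqHe1SYd6Y4h2l4h3iHOohli4a1eIh3ZpCYWKh3iISNl3h3d4iIeHh4pHZoh5h4epunSDeHapcIhmd4doh3d4d4knlol3d3d1aHvXiWdg+dp3eHeGek6YhneXy4h3iId2eHhkeH96criGhleYl3uHd2j4wFh3d4eIh3mGWFSoYmh4a8iZR2Z5hcdWZXd4h4iIiId424aXlTp3RPUnliRWV9Vm9od3d4eIiGiHiHd4mlR2dskOt5fomQ/Fhyyod4eIeIiIdmc4/1d3eXioZZm3dPp/mHiIeIeHh3eHh3djyImYeHNpXyd3e4kqaZZ4h4d4h3h3eHl3Voh3eHJ5sHt4hpyWd3aHd3VniHd3iHh3d3d3d5eEjnZ4iHtmh5iHiIeYiIiIh3hod3h4mZdeaHd6hW5Xd1eIiHeId3d2Z4eHh3d4h2h3d3d4luC4eJSYiHeHeId6hZd4d3eWhnl3d4h4d1s4eHiJd3iHeIeLt3d3d4moaIh4d4iHiHdoeIh4aHeHeHeIeHiHeXRneIeld3iHh3pneIaJeaZ3eHeIeKd3h4l4iHZ2h3eIh2eHh3h0lXapl3iIZpdXh3hYl4aJeHmHeHiId3a3uGelZ3h3dnhfmIg3qoiJd3eHeIh4eJh4h3h3iHh3d3mImZd4iHeHiHaIiJh2iId4h4l4iIZ4h4h2dniHZ3eIiIiIiHd3h3aId4dodnaZd4d2d4mWV3eId4h4iHd3h6eHeIiIqFspd5SrZ3iHl3eIeId3eHd4iGZ3l4eIZ3vFZ5h3h3eHeHeIh3d4h3h4eHiIh4h3d3h5RHd4iId3h3iIh4d3h3d3d4iHh4eJmIeHlaiId3iIeHh4d4d4h3eIeIiHh4h3h3d2hXl4d3iHd3eHd4d4iId4d4h3h3d4d3h3Wn61eJh4eIh3iIiYh4d3iIeHd4iIeYd7x1d3eHd3h1mIeHiHd3eIiHeHiHaHd3iIlXh3d3eIiHiId3d4d4eFeHeIiHiHeIeHiGeId3eIh4dod4eId4iGmnd3iIiHiId3qcV3eHd3iIiIiIiHiWeHdniIiXd3mHd1dIh3h3eHd4h4d3eHeFtHeZiXh2h3h3e46HiHeIh3h3eIh3h3dn2Hhkc4yXd4h3eEaoeIh3iHd4d3eIh3jlWA=="/>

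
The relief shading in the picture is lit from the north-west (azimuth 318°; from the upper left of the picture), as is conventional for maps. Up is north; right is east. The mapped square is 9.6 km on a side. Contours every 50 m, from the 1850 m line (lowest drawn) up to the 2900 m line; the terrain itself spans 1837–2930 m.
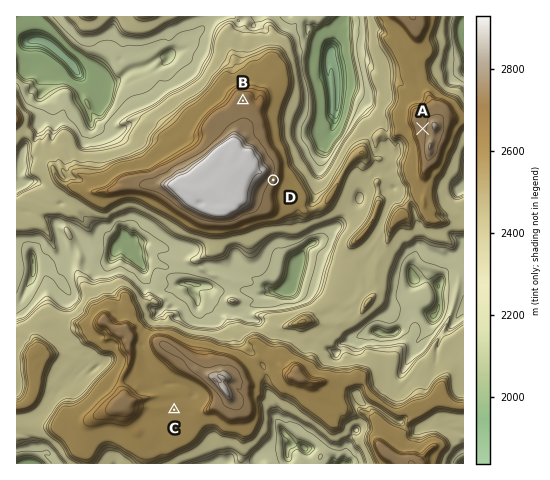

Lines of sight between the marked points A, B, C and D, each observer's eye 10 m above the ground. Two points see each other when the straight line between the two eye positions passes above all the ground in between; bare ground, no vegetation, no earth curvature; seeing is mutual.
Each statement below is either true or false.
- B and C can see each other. false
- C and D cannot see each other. true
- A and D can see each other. true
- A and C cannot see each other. true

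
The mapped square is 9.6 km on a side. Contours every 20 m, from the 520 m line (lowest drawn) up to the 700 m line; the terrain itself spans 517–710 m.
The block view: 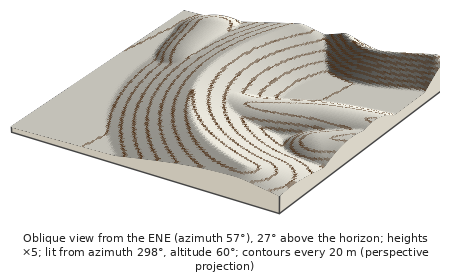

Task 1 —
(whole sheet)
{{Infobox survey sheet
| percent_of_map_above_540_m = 84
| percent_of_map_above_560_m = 77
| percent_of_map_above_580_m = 64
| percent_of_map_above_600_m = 51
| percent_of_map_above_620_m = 35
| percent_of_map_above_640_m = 18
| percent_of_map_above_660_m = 6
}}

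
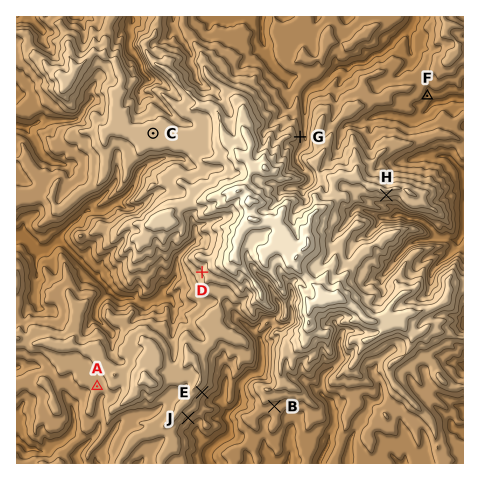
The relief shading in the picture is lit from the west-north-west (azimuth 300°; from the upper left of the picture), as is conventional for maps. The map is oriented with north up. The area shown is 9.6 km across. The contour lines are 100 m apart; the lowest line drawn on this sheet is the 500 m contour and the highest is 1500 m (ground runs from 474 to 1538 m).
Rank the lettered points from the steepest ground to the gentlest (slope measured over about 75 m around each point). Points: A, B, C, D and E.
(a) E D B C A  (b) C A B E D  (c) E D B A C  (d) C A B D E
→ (c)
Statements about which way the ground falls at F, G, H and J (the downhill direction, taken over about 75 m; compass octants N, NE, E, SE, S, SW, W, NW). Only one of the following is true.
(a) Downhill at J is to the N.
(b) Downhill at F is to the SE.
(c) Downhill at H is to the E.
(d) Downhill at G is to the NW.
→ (b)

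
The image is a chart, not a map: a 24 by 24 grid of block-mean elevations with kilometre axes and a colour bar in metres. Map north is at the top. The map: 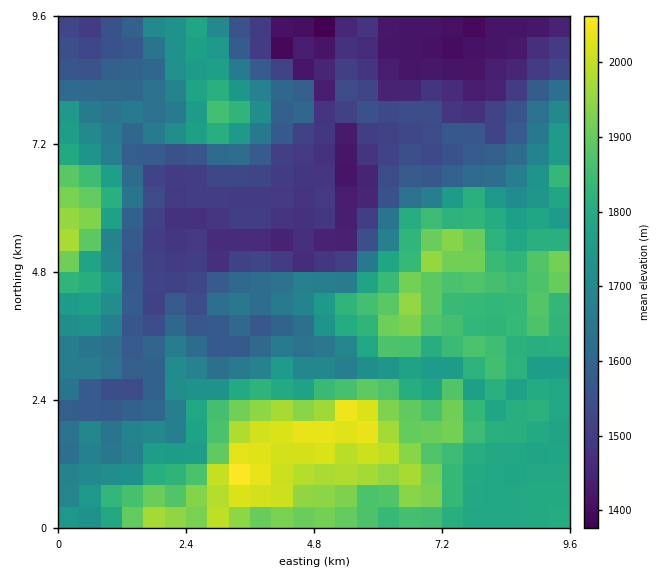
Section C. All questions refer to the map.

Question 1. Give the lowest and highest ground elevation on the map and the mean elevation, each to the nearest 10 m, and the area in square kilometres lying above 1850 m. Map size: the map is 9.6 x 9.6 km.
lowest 1340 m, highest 2090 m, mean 1690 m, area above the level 19.3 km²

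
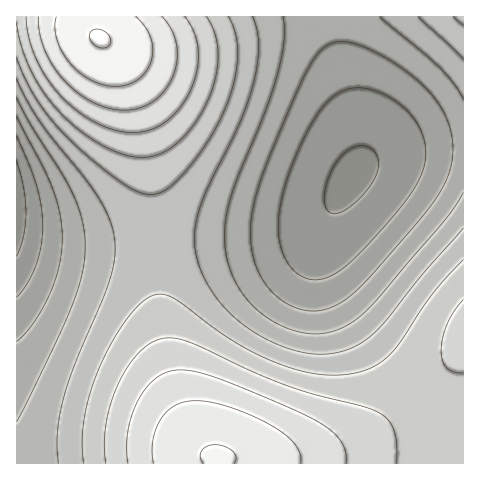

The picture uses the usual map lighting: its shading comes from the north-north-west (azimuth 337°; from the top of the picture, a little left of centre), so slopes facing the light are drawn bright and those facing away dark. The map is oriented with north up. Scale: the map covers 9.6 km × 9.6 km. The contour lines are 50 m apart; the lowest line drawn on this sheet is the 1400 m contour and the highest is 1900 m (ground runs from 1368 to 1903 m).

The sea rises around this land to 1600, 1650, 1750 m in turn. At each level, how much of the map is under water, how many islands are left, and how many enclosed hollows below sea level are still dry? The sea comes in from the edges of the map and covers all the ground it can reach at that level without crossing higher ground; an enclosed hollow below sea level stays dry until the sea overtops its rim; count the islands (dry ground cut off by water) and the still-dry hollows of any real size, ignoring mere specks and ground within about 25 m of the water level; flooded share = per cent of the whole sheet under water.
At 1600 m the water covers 47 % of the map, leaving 0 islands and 0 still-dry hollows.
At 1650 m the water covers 61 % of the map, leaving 0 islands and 0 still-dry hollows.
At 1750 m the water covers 85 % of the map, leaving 0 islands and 0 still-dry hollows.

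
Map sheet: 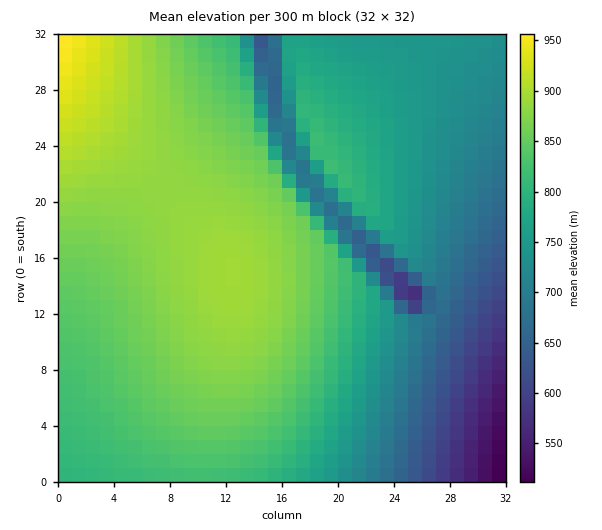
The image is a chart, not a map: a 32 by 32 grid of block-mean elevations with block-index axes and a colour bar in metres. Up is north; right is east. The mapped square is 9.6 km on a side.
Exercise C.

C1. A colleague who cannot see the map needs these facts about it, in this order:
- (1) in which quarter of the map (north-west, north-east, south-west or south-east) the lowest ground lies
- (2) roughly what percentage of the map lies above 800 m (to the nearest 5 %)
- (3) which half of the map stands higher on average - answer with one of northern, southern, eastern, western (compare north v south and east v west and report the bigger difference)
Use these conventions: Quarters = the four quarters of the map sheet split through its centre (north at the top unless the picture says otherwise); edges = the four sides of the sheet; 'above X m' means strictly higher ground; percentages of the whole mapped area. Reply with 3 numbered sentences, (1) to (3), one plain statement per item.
(1) Look to the south-east quarter for the lowest ground.
(2) Roughly 55 % of the ground is higher than 800 m.
(3) Taken as a whole, the western half is higher than the eastern.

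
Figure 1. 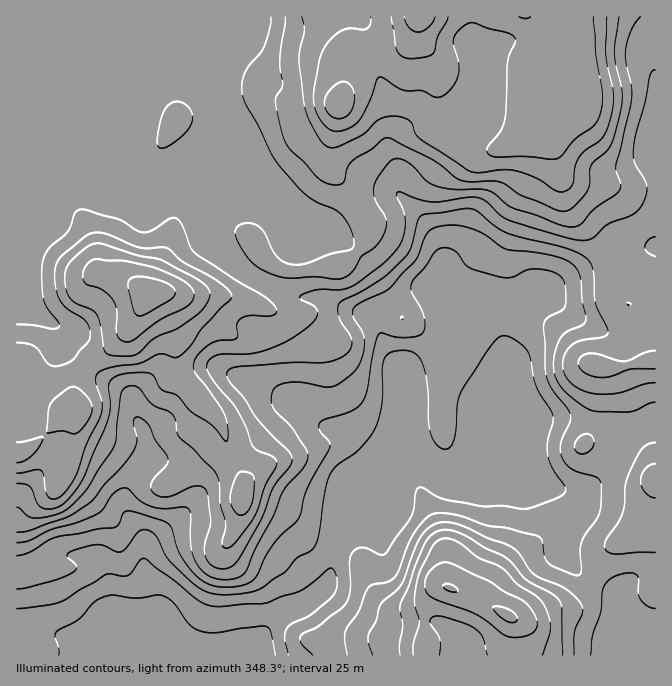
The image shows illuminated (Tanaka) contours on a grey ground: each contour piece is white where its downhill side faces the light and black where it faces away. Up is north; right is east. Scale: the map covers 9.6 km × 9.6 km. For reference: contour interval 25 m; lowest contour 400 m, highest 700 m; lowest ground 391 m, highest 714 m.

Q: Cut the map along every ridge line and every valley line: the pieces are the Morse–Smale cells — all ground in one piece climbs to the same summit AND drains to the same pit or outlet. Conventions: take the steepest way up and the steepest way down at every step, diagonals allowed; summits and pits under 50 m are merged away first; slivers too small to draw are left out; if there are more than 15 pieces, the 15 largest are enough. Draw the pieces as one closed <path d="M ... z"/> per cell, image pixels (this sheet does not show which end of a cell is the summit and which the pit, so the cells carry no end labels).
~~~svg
<path d="M655 16l-638 0-1 96 8 1 10-4 66-28 26-26 2-7 7-7 10-3 24 0 21 6 6 6 15 35 10 12 7 23-2 12-20 46 0 15-5 10 2 22 11 20 30 28 40 21 11 4 29 0 20 10 24 6 6 4 15 35 12 19-2 66 4 14 4-1 17 10 23 23 11 4 87-4 24 10 7 13 2 11-5 12-7 8-2 9 2 10 19 22 33 16 1 17 7 23 5 9 2 11 22 1z"/><path d="M169 38l-24 0-10 3-7 7-2 7-26 26-66 28-18 4 0 514 29 4 33 10 20 3 27 12 137 0-3-12 9-17 12-13 30-13 16-14 5-13 2-20 8-36 7-13 12-6 10-10 15-6 6-6 10-19 2-5-4-15 2-66-10-15-19-41-28-8-20-10-29 0-11-4-30-15-17-11-28-30-6-13-2-22 5-10 2-20 18-41 2-7-2-13-5-15-10-12-15-35-12-9z"/><path d="M407 451l-6 4-10 22-6 6-15 6-10 10-12 6-7 13-8 36-2 20-5 13-16 14-30 13-12 13-9 17 2 10 3 2 369-1-2-11-5-9-7-23-1-17-33-16-11-11-10-14 2-16 7-8 5-12-2-11-7-13-24-10-77 2-1 2-17-2-26-25z"/><path d="M152 459l-11 8-12 16-5 12 0 15 15 20 5 12 1 9 3-7 22-18 18-18 3-6-3-17-9-13-10-9z"/><path d="M27 628l-11 0 1 28 107-1-26-11z"/>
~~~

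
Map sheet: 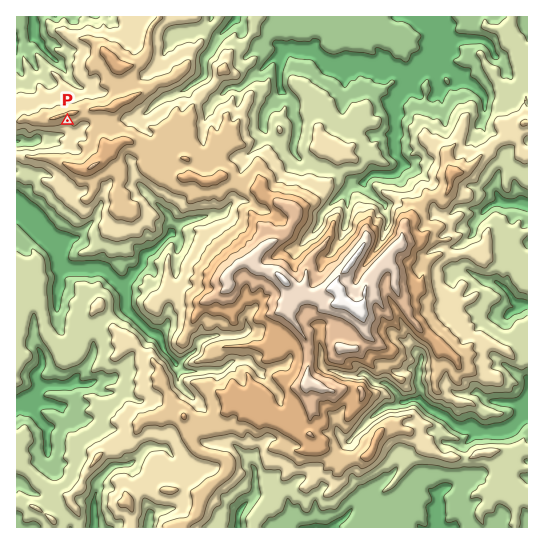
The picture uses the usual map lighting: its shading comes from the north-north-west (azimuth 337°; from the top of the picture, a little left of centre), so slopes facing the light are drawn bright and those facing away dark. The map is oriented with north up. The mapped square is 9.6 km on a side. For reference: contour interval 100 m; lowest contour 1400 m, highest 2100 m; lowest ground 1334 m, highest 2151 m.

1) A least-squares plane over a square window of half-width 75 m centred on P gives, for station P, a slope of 35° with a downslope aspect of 176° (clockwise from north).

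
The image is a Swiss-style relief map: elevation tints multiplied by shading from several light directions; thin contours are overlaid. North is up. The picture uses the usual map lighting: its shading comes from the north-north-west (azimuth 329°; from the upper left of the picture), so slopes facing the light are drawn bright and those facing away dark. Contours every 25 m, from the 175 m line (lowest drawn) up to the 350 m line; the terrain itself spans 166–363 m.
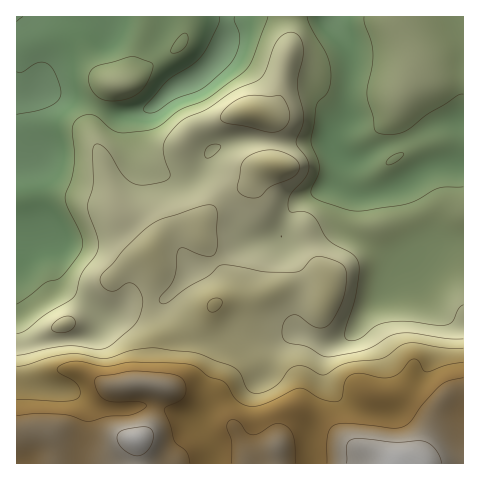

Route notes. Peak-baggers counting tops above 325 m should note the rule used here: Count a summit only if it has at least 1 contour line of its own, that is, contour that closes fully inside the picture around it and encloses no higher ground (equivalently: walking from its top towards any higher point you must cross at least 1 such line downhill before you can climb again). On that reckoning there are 1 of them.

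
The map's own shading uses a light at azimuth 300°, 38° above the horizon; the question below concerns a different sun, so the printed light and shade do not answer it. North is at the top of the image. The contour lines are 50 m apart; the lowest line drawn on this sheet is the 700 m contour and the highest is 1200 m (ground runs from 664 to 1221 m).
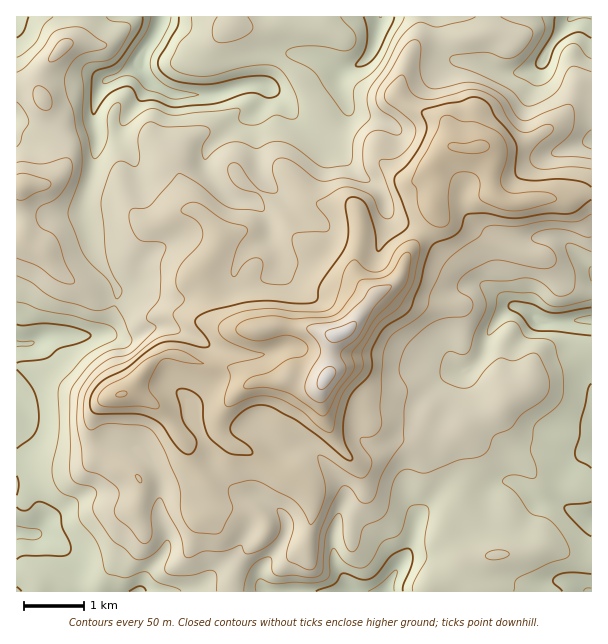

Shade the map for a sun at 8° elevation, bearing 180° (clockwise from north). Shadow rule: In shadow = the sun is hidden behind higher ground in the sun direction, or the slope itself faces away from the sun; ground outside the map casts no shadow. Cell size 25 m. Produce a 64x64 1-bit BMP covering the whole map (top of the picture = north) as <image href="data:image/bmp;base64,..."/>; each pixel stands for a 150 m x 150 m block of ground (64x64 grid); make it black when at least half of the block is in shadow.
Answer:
<image width="64" height="64" href="data:image/bmp;base64,Qk0+AgAAAAAAAD4AAAAoAAAAQAAAAEAAAAABAAEAAAAAAAACAAATCwAAEwsAAAIAAAAAAAAA////AAAAAAAAAAAAAAAAAAAAAAAAEAAAAAAAAAAQAAAAAAAAAAAAAGAAAAAAAAAA8AAAAAAAAADgAAAAAAAAAAAAAAAAAAABAAAAAAAAADgAAAAAAAAAAAAAAAAAAAAAAAAAAAAAAAAAAAAAAAAAAAAAAAAAAAAAAAAAAAAAAAAAAAAAAAAAAAAAAAAAAAAAAAAAAAAAAAAAAAAAAAAAAAAAAAAAAAAAAAAAAAAAAAAAAAAAAAAAAAHwAAAAAAAAB/gAAAAAAAAH/AB4QAAAAAP+AH54AAgA4/8eP0AAAADv//wAAAAA4AP/+AAAAAD/Af/gAPgAB/8A/+f//AAD/wB/z//8AAPAAD/D//4AAAAAHwP//wAgAAAGAf//wAAAAAAA///AAAAAAAD//+AAAAAAAH//4AAAAAAAPHnwAHAAAAAYefgAAAAAAAAx+AAAAAAB4ADwAAAAAAPgAOAAAAAAB8AHwAAAAAAPAD+AA/AAABwA/wAD/vAADAD+MAH/8AAIA/44AP/wAAAH/jwA/+AAA8/8PAA/wAABz53+/4eAAPHPD/j/wQAH/MYPgD/wAAf/CAQHn/gAZ//IAA//+AB///gAD//4AH//4APP//iAPwAAB8//88AOAAAD5//z4AeAAAPj/HPwA4AAAeP4P/wBwAAB+QAf/2DgAAD4YA+/GMAAAPhABw=="/>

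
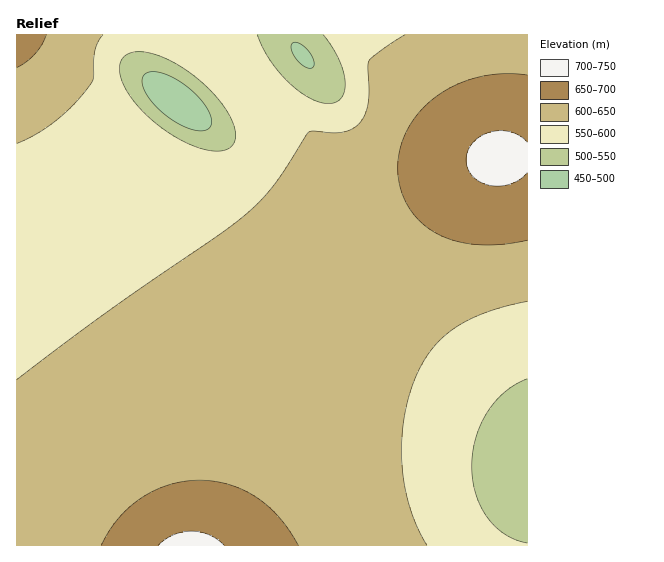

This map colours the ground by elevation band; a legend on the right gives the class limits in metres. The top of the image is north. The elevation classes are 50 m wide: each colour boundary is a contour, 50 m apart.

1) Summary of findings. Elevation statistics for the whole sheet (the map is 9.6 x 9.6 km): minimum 460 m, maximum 710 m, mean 610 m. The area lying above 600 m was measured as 58.8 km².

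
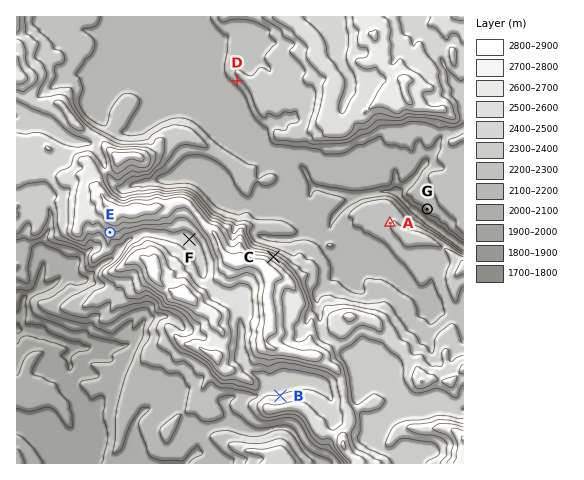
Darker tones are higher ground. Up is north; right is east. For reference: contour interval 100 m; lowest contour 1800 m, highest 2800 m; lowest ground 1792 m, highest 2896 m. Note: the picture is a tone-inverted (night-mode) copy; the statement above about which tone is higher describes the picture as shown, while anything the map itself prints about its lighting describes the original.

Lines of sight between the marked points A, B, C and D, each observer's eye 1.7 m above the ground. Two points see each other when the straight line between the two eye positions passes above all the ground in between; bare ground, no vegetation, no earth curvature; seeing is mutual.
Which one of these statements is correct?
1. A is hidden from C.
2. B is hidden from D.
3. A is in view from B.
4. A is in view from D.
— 2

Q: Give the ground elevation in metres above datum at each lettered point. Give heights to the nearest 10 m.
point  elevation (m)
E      2580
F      2480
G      2130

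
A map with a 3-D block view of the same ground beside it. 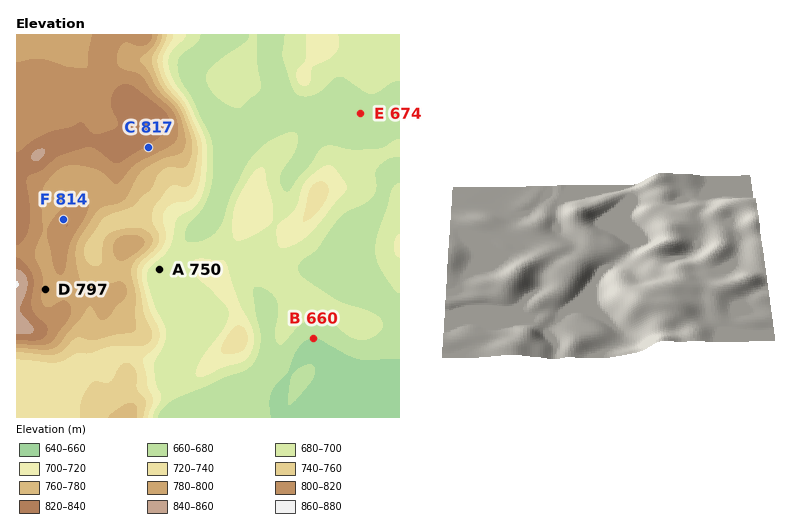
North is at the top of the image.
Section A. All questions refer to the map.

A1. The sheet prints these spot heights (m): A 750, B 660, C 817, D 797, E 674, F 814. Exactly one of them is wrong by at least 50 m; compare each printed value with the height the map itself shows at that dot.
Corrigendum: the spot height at A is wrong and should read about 688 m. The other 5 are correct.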